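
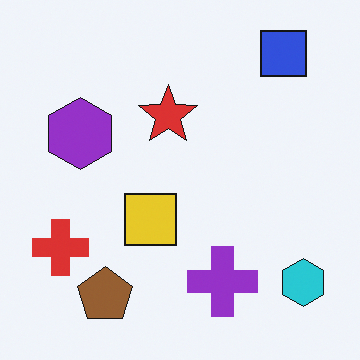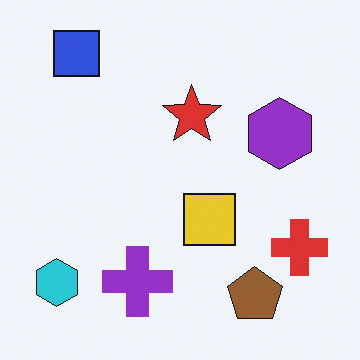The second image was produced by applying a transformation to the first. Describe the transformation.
The second image is the first flipped horizontally (left ↔ right).

The cyan hexagon is in the bottom-right of the first image and the bottom-left of the second — shapes on opposite sides of the vertical midline have swapped in a mirror flip.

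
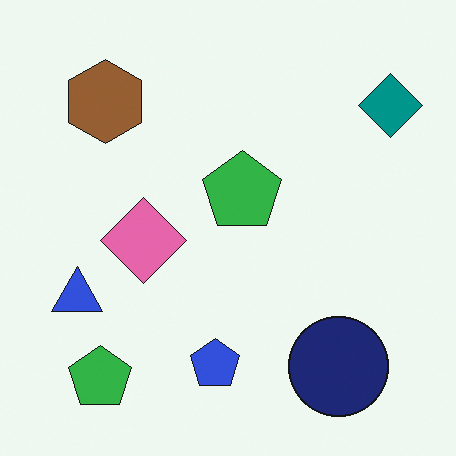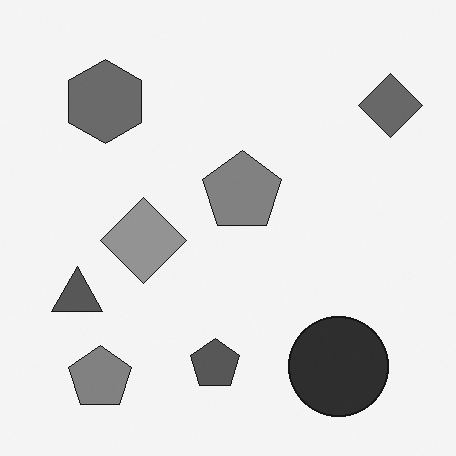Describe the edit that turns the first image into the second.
The transformation is: converted to grayscale.

All color is removed — every shape is now a shade of grey.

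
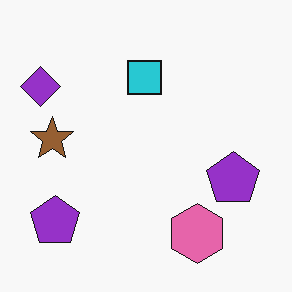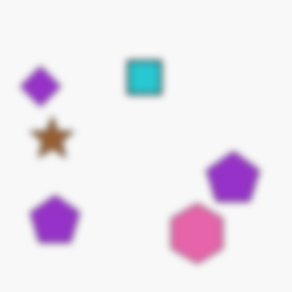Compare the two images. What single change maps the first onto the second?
This is the original image moderately blurred.

Shape edges and outlines are uniformly softened across the whole image.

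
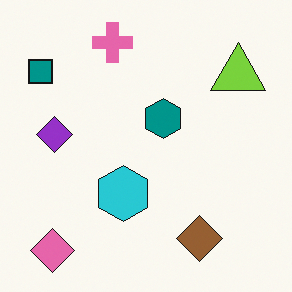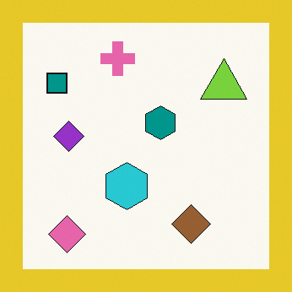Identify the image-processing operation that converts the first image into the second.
The transformation is: framed with a yellow border.

A solid yellow frame runs around the edge of the second image, with the content slightly shrunk inside it.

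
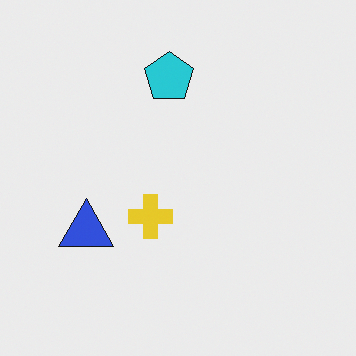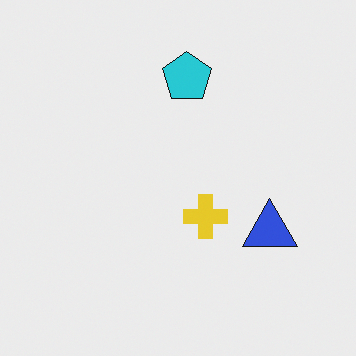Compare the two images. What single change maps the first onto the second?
The second image is the first flipped horizontally (left ↔ right).

The blue triangle is in the left of the first image and the right of the second — shapes on opposite sides of the vertical midline have swapped in a mirror flip.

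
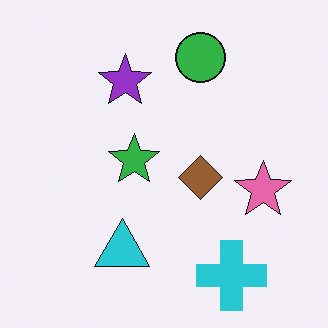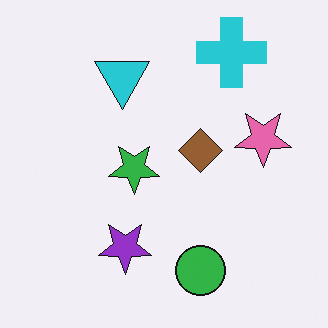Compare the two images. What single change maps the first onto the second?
It was flipped vertically (top ↔ bottom).

The cyan cross is in the bottom-right of the first image and the top-right of the second — shapes on opposite sides of the horizontal midline have swapped in a mirror flip.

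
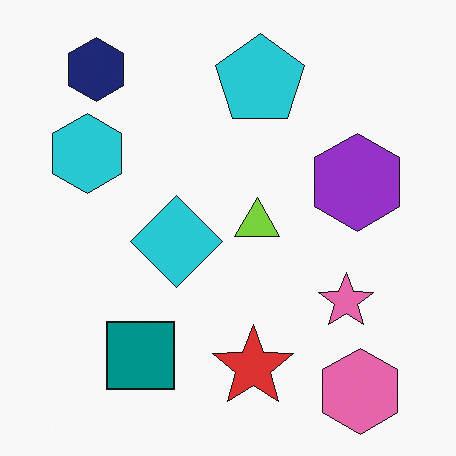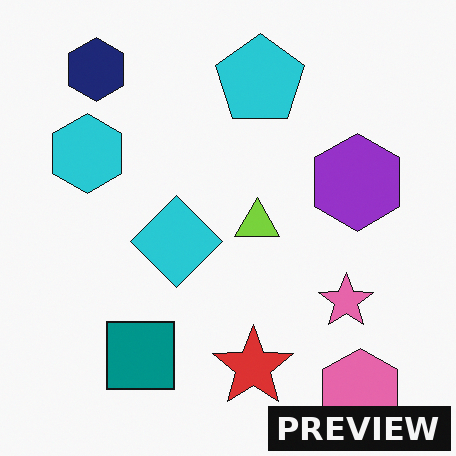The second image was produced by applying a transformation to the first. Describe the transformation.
It was watermarked with the text "PREVIEW" in the lower-right corner.

A dark label reading "PREVIEW" appears in the lower-right corner.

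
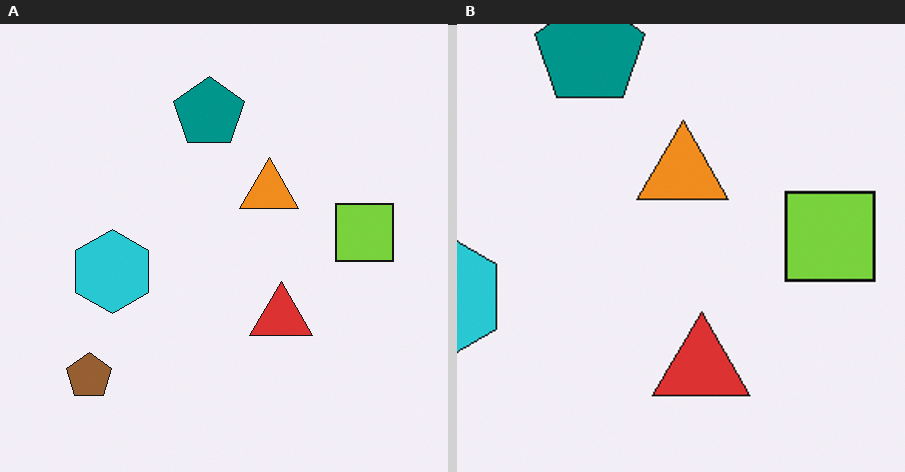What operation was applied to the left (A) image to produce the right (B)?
The right (B) image is the left (A) cropped to a modestly smaller region and rescaled.

The visible shapes are larger and the field of view is narrower; shapes near the original edges may be partly or wholly outside the frame — a crop-and-rescale.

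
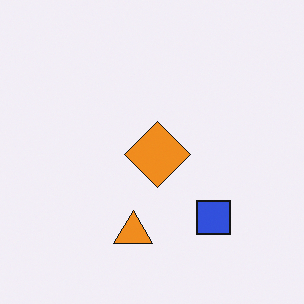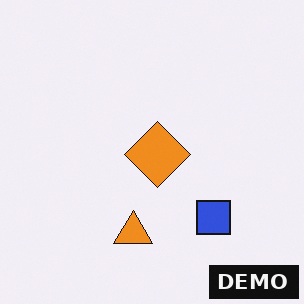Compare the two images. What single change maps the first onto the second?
It was watermarked with the text "DEMO" in the lower-right corner.

A dark label reading "DEMO" appears in the lower-right corner.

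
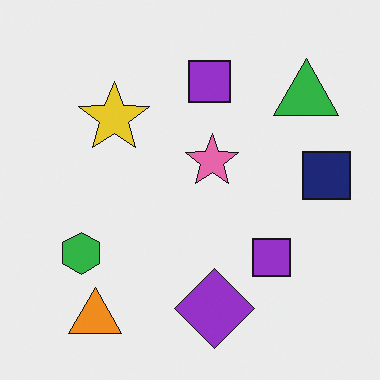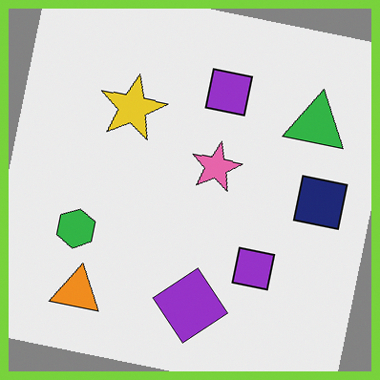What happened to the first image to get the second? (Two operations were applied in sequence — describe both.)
It was rotated clockwise by a few degrees, then framed with a lime border.

Every shape is tilted by the same angle and the image corners show triangular fill wedges — a whole-image rotation by a non-right angle. A solid lime frame runs around the edge of the second image, with the content slightly shrunk inside it.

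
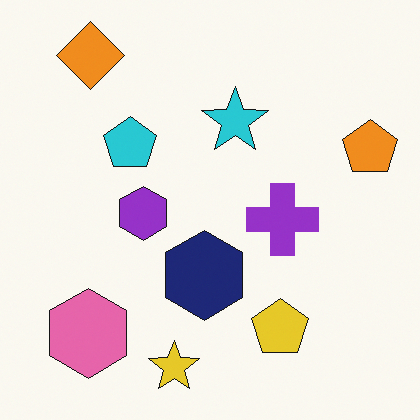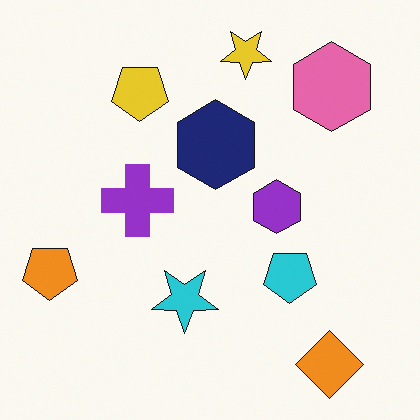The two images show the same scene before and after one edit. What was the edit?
Rotated 180°.

The orange diamond sits in the top-left of the first image and the bottom-right of the second — consistent with a whole-image 180° rotation.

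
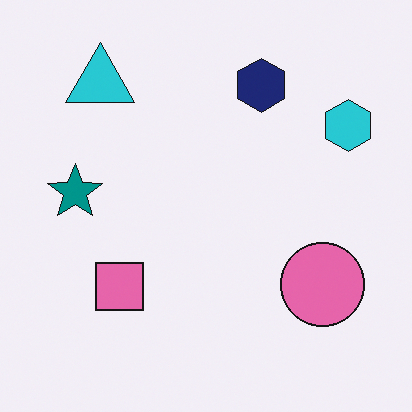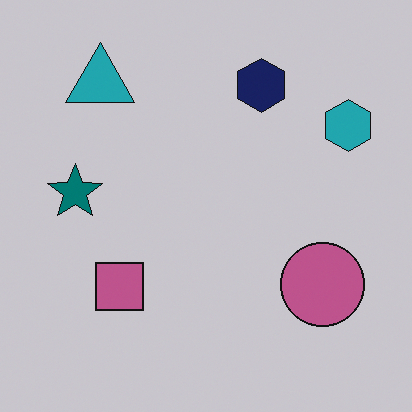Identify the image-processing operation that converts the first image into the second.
This is the original image darkened a little.

Every pixel — background and shapes alike — is uniformly darkened.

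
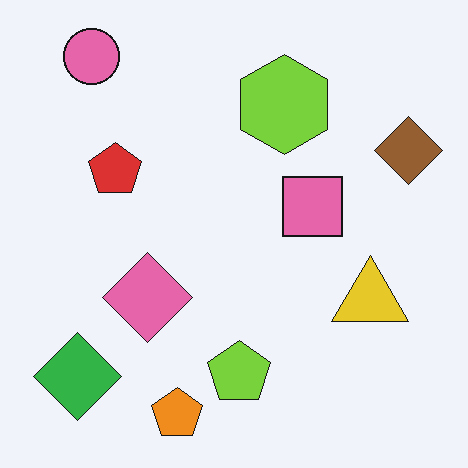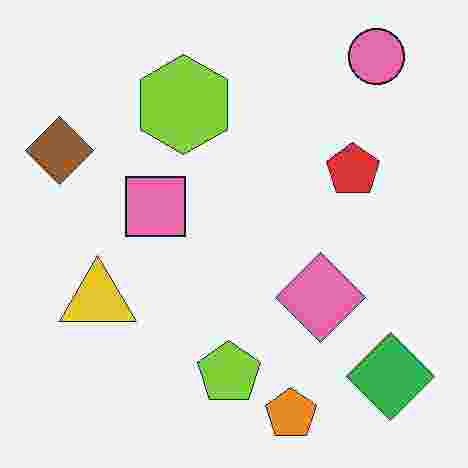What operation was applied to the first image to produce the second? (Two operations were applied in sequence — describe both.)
The image was flipped horizontally (left ↔ right), then degraded with heavy JPEG compression.

The brown diamond is in the top-right of the first image and the top-left of the second — shapes on opposite sides of the vertical midline have swapped in a mirror flip. Blocky 8×8 compression artifacts appear around shape edges and the flat background shows ringing — characteristic JPEG degradation.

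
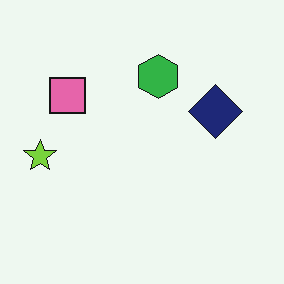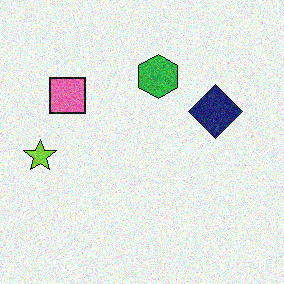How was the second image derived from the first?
The transformation is: degraded with moderate additive noise.

Random speckle covers the whole image, including the flat background.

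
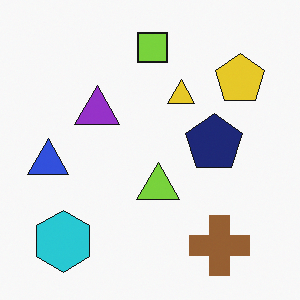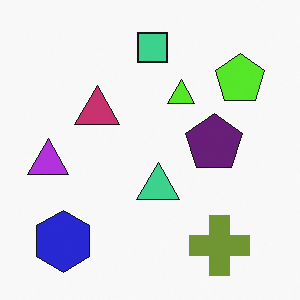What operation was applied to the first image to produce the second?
The second image is the first hue-shifted by a small amount.

Every shape's color has rotated by the same amount around the hue wheel — a uniform hue shift.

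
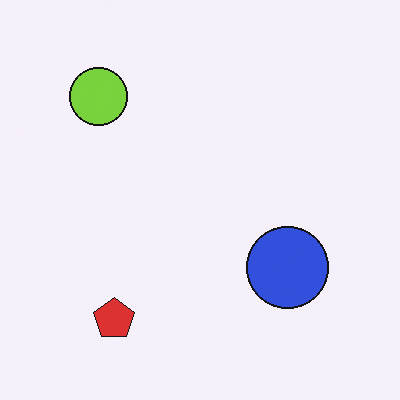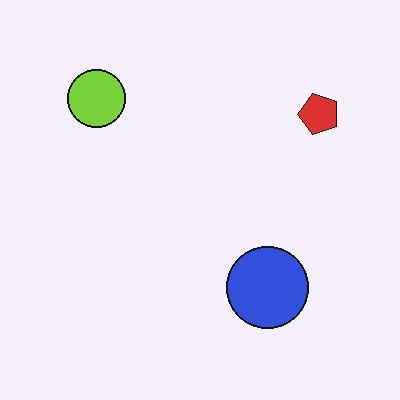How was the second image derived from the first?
The transformation is: transposed (reflected across the top-left ↔ bottom-right diagonal).

Shapes have swapped their row and column positions — what was in the top-right is now in the bottom-left — a diagonal reflection.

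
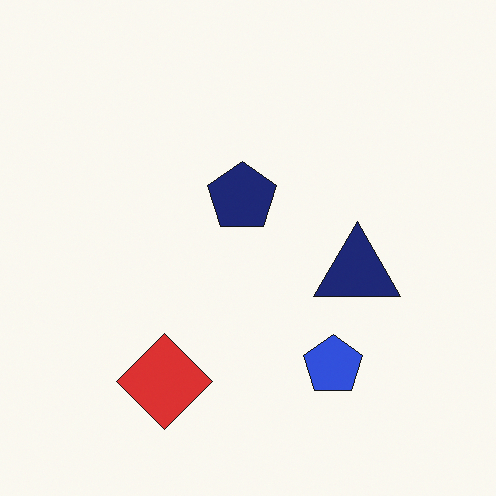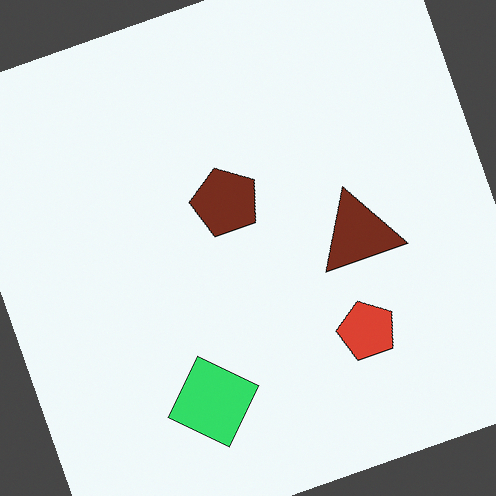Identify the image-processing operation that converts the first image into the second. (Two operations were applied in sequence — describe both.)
It was rotated counter-clockwise by a moderate amount, then hue-shifted noticeably.

Every shape is tilted by the same angle and the image corners show triangular fill wedges — a whole-image rotation by a non-right angle. Every shape's color has rotated by the same amount around the hue wheel — a uniform hue shift.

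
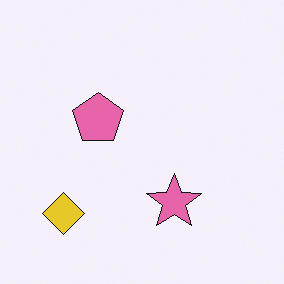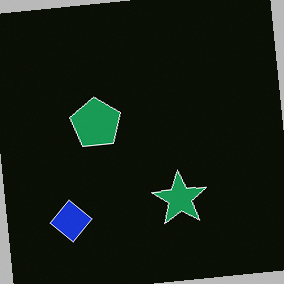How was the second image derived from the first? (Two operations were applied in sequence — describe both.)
It was rotated counter-clockwise by a few degrees, then color-inverted (negative).

Every shape is tilted by the same angle and the image corners show triangular fill wedges — a whole-image rotation by a non-right angle. The light background has become dark and every shape's color is its complement — a photographic negative.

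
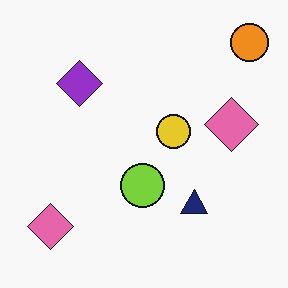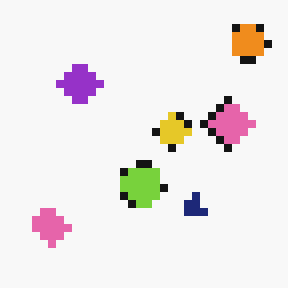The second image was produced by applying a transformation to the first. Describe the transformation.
This is the original image moderately pixelated.

Shapes are reduced to large square blocks; fine edges and outlines are lost — a downscale-then-upscale (mosaic) effect.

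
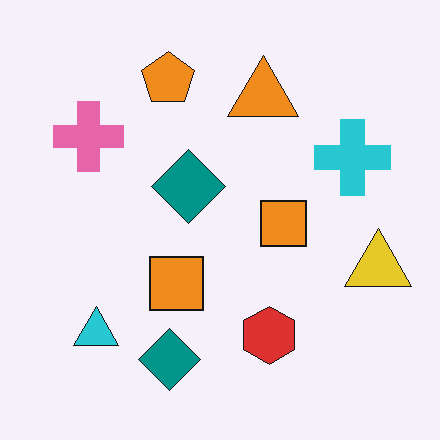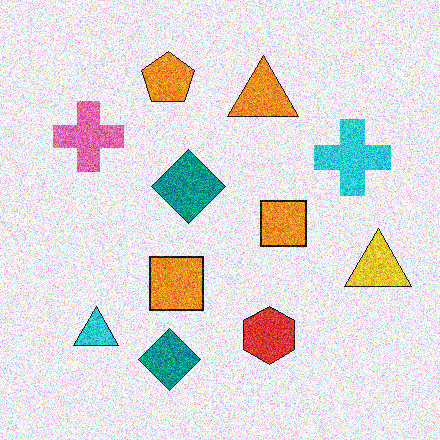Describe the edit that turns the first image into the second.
The second image is the first degraded with a thick layer of grain.

Random speckle covers the whole image, including the flat background.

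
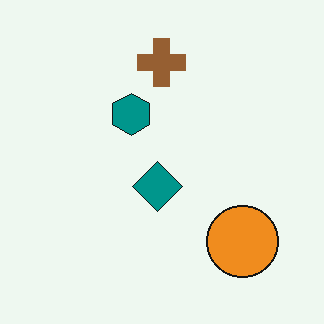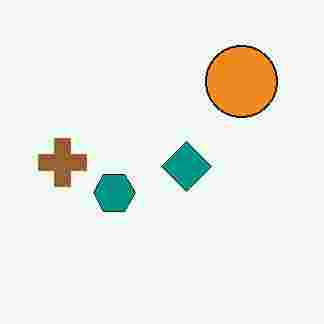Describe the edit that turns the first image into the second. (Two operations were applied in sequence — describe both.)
This is the original image rotated 90° counter-clockwise, then heavily JPEG-compressed with obvious blocking artifacts.

The orange circle sits in the bottom-right of the first image and the top-right of the second — consistent with a whole-image 90° counter-clockwise rotation. Blocky 8×8 compression artifacts appear around shape edges and the flat background shows ringing — characteristic JPEG degradation.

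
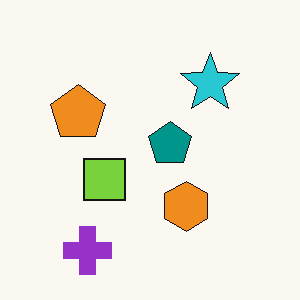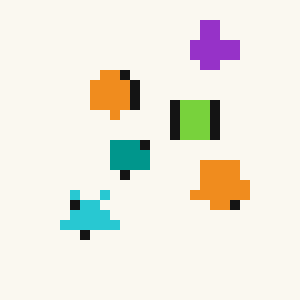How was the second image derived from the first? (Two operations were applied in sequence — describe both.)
It was rotated 180°, then coarsely pixelated.

The purple cross sits in the bottom-left of the first image and the top-right of the second — consistent with a whole-image 180° rotation. Shapes are reduced to large square blocks; fine edges and outlines are lost — a downscale-then-upscale (mosaic) effect.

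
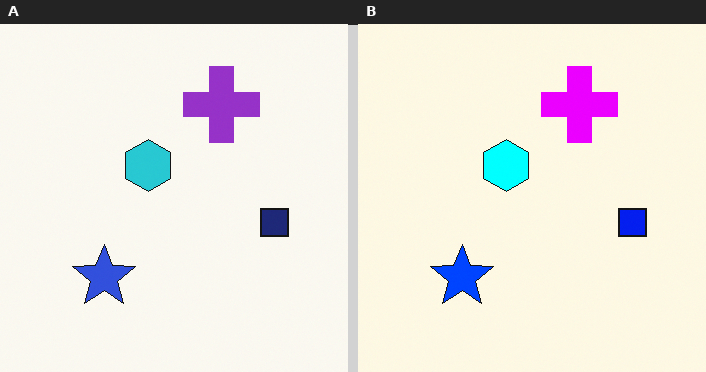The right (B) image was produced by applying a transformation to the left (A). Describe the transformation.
The transformation is: heavily oversaturated.

All colors are more vivid — a global saturation change.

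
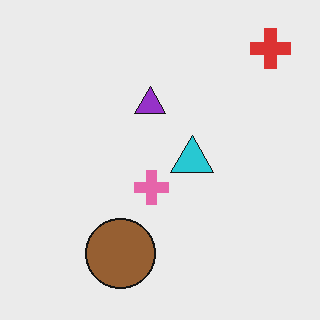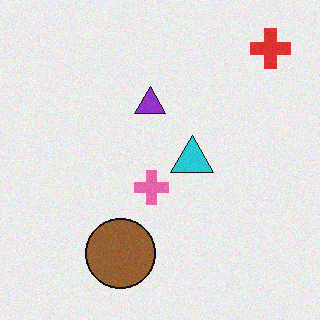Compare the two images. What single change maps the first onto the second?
The transformation is: degraded with subtle gaussian noise.

Random speckle covers the whole image, including the flat background.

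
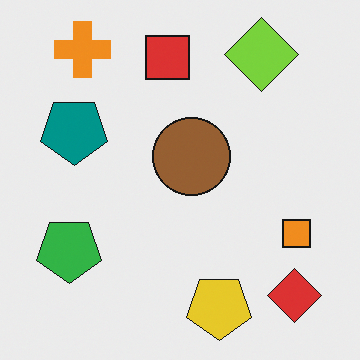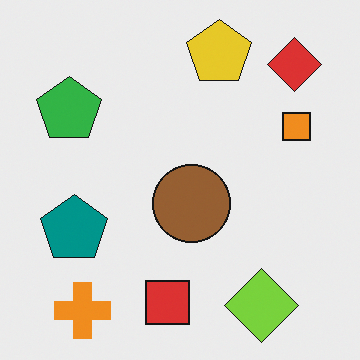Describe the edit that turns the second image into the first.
Flipped vertically (top ↔ bottom).

The orange cross is in the bottom-left of the second image and the top-left of the first — shapes on opposite sides of the horizontal midline have swapped in a mirror flip.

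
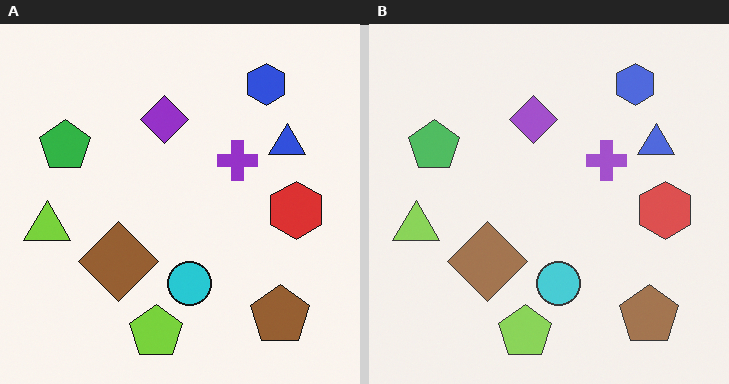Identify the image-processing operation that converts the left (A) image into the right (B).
The right (B) image is the left (A) given slightly reduced contrast.

Tones are pushed toward mid-grey across the whole image — a global contrast change.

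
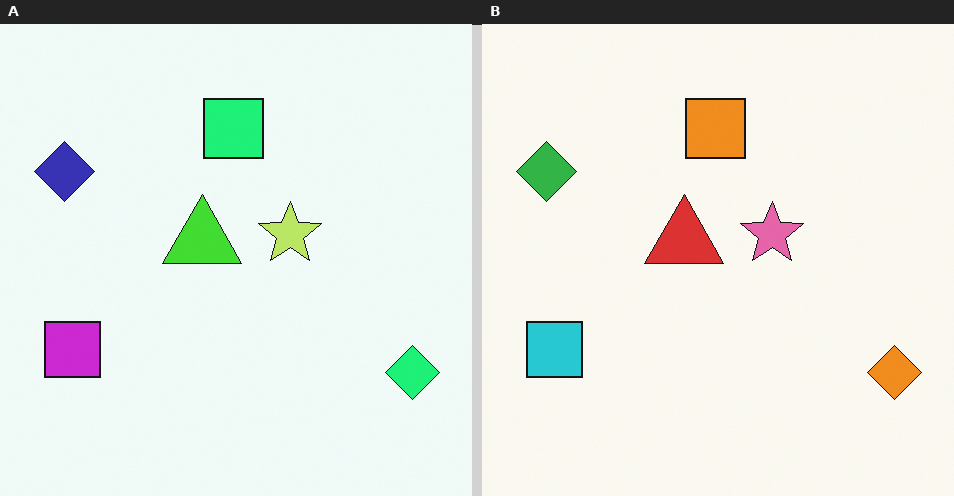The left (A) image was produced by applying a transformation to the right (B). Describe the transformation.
This is the original image hue-shifted through roughly a third of the color wheel.

Every shape's color has rotated by the same amount around the hue wheel — a uniform hue shift.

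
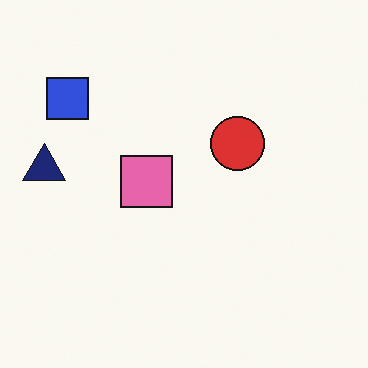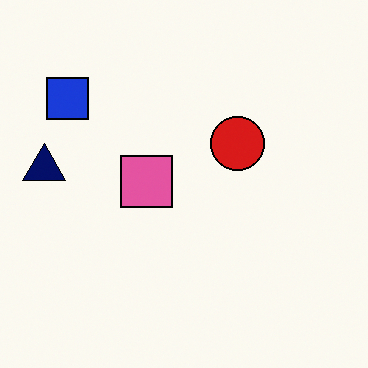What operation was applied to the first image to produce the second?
This is the original image given slightly increased contrast.

Tones are pushed away from mid-grey across the whole image — a global contrast change.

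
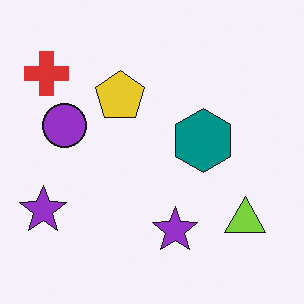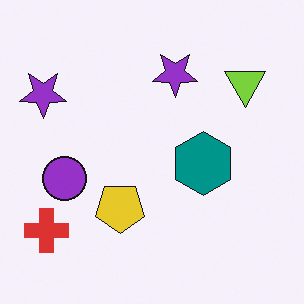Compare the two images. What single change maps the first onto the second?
The image was flipped vertically (top ↔ bottom).

The red cross is in the top-left of the first image and the bottom-left of the second — shapes on opposite sides of the horizontal midline have swapped in a mirror flip.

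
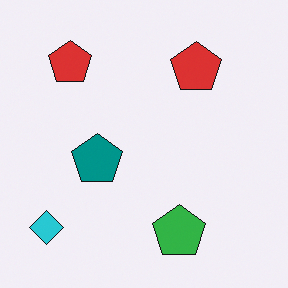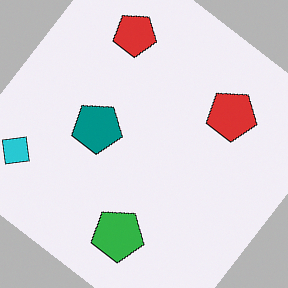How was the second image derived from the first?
It was rotated clockwise by a large amount — several tens of degrees.

Every shape is tilted by the same angle and the image corners show triangular fill wedges — a whole-image rotation by a non-right angle.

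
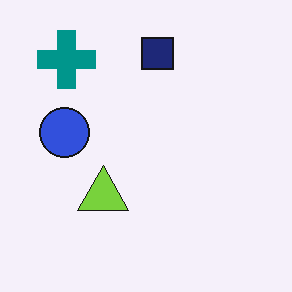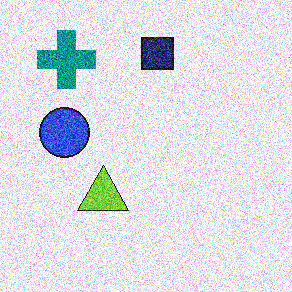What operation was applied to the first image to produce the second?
Degraded with strong gaussian noise.

Random speckle covers the whole image, including the flat background.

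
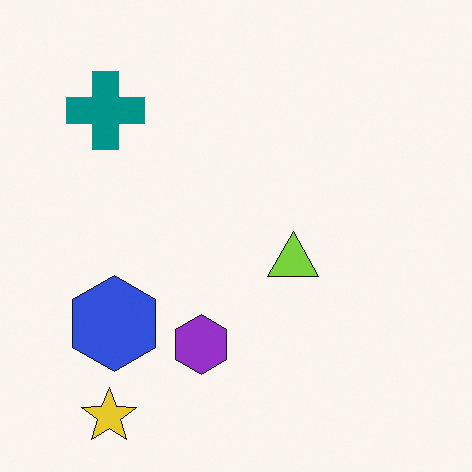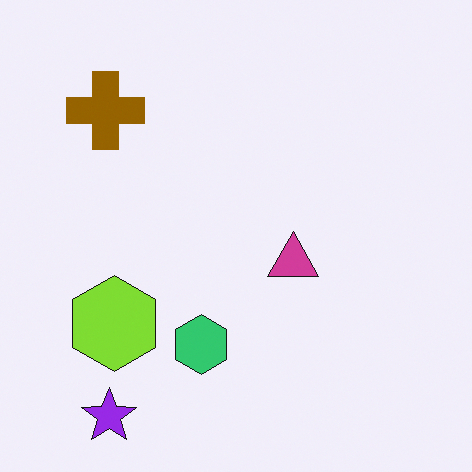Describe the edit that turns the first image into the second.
It was hue-shifted by a large amount.

Every shape's color has rotated by the same amount around the hue wheel — a uniform hue shift.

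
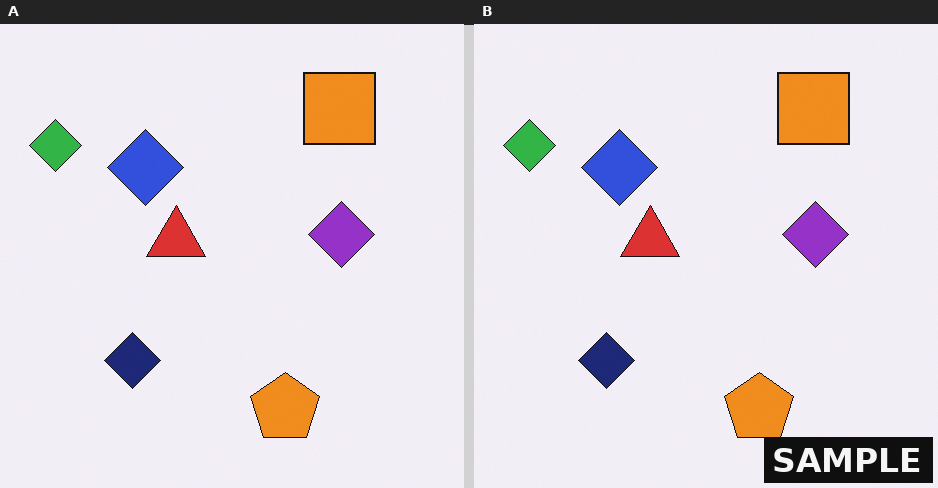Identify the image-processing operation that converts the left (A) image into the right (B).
The right (B) image is the left (A) watermarked with the text "SAMPLE" in the lower-right corner.

A dark label reading "SAMPLE" appears in the lower-right corner.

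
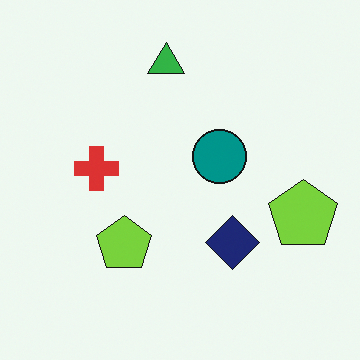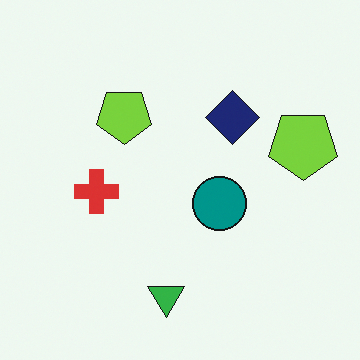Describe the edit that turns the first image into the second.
This is the original image flipped vertically (top ↔ bottom).

The green triangle is in the top of the first image and the bottom of the second — shapes on opposite sides of the horizontal midline have swapped in a mirror flip.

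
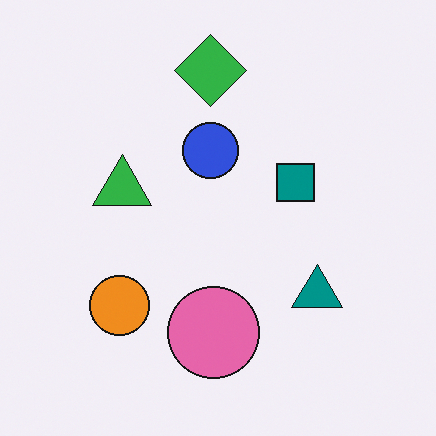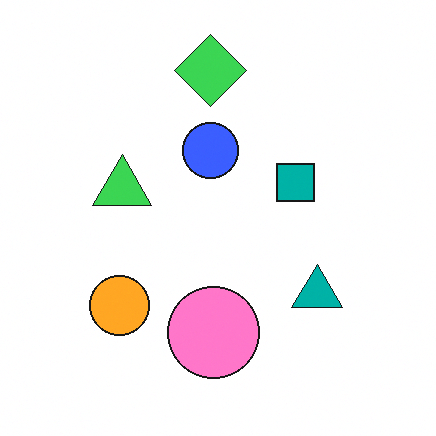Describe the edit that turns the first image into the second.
It was brightened a little.

Every pixel — background and shapes alike — is uniformly brightened.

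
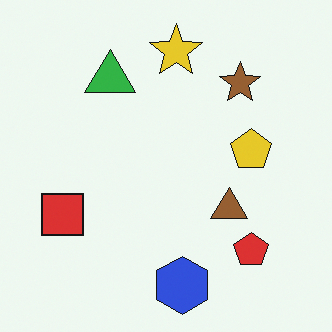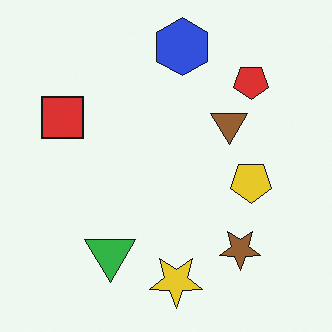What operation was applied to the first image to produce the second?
The second image is the first flipped vertically (top ↔ bottom).

The blue hexagon is in the bottom of the first image and the top of the second — shapes on opposite sides of the horizontal midline have swapped in a mirror flip.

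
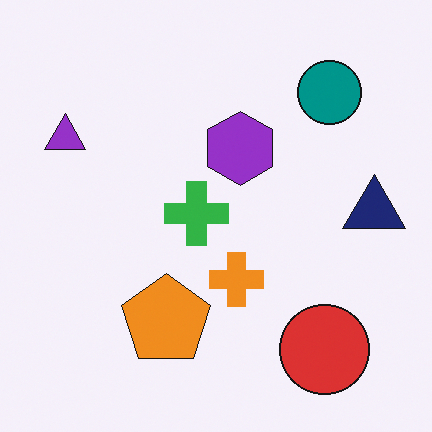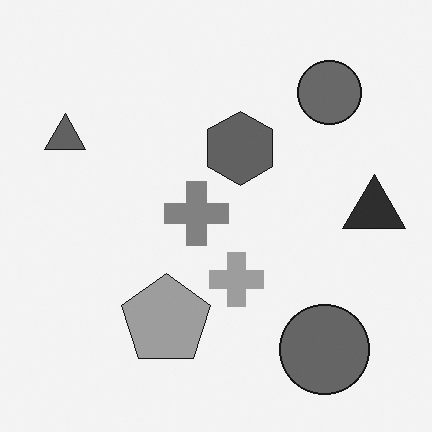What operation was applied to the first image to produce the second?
Converted to grayscale.

All color is removed — every shape is now a shade of grey.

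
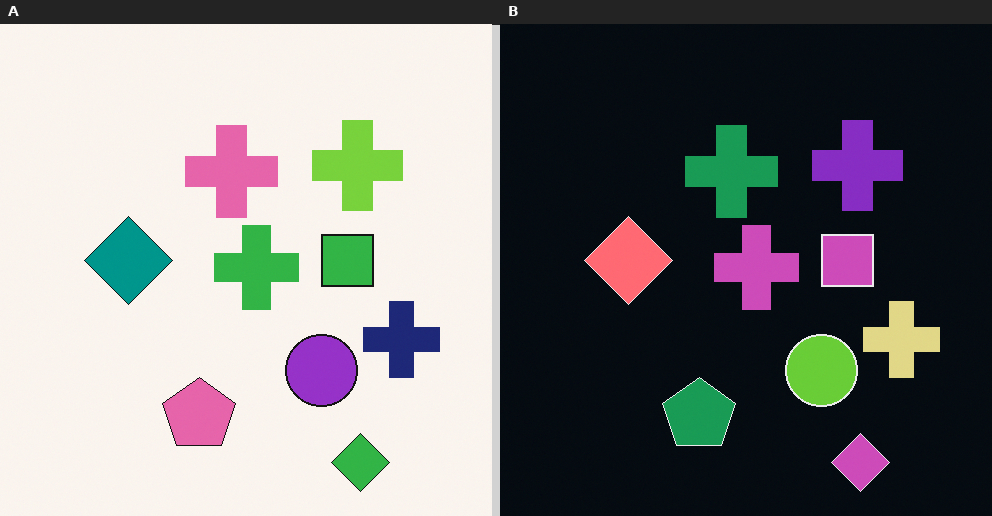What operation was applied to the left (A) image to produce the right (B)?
The right (B) image is the left (A) color-inverted (negative).

The light background has become dark and every shape's color is its complement — a photographic negative.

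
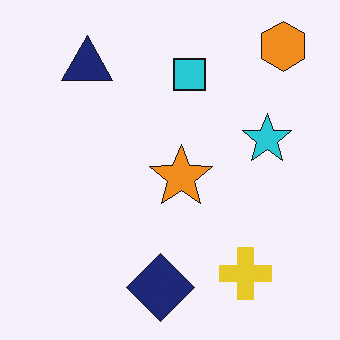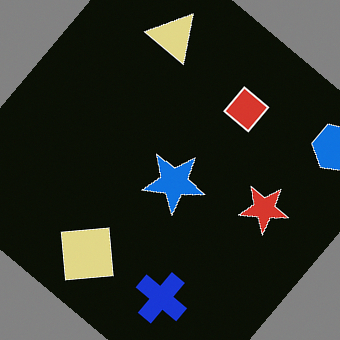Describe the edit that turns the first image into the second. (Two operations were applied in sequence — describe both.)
Color-inverted (negative), then rotated clockwise by a large amount — several tens of degrees.

The light background has become dark and every shape's color is its complement — a photographic negative. Every shape is tilted by the same angle and the image corners show triangular fill wedges — a whole-image rotation by a non-right angle.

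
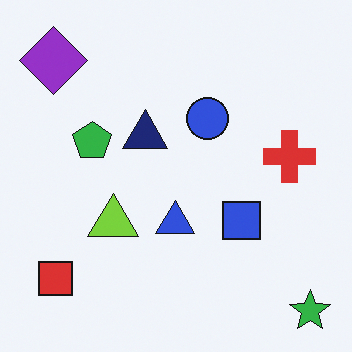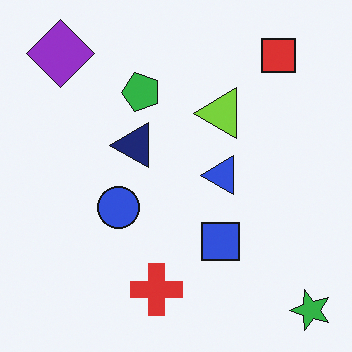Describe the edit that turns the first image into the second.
It was transposed (reflected across the top-left ↔ bottom-right diagonal).

Shapes have swapped their row and column positions — what was in the top-right is now in the bottom-left — a diagonal reflection.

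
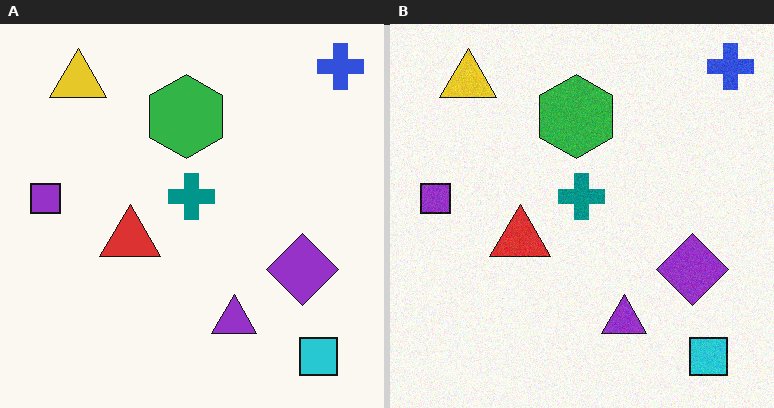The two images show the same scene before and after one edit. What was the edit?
The image was degraded with light additive noise.

Random speckle covers the whole image, including the flat background.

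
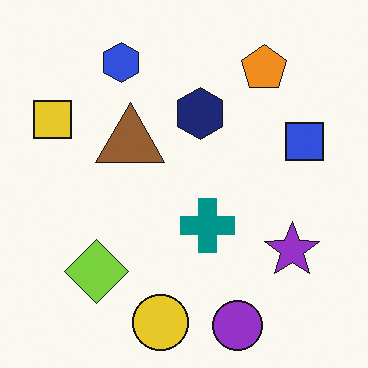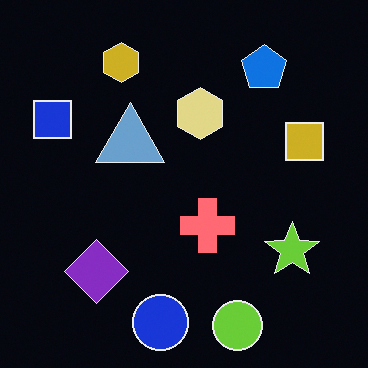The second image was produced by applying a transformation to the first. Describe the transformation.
Color-inverted (negative).

The light background has become dark and every shape's color is its complement — a photographic negative.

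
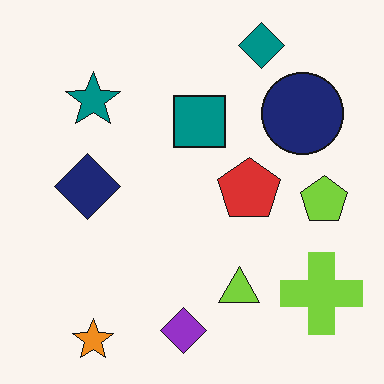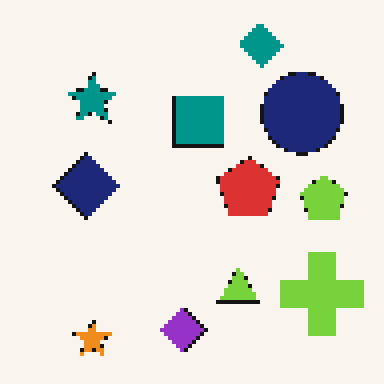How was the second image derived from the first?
Lightly pixelated (a mild mosaic effect).

Shapes are reduced to large square blocks; fine edges and outlines are lost — a downscale-then-upscale (mosaic) effect.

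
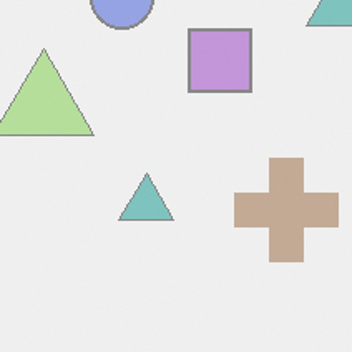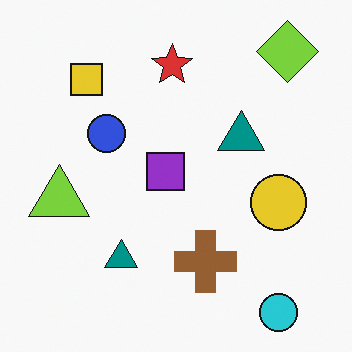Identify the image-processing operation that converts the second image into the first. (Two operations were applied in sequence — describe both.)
The image was washed out (contrast reduced), then cropped to a noticeably smaller region and rescaled.

Tones are pushed toward mid-grey across the whole image — a global contrast change. The visible shapes are larger and the field of view is narrower; shapes near the original edges may be partly or wholly outside the frame — a crop-and-rescale.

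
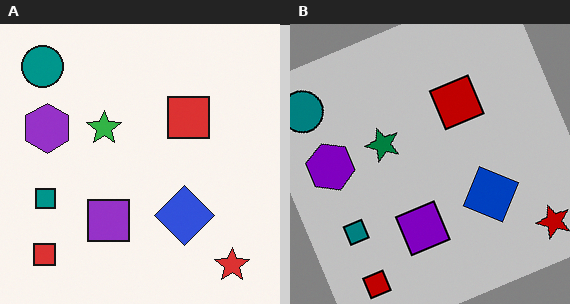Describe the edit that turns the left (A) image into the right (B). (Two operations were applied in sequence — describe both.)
This is the original image aggressively posterized, then rotated counter-clockwise by a clearly visible amount.

Each flat color has snapped to a coarser quantized level — most visibly, the near-white background has dropped to a flat grey. Every shape is tilted by the same angle and the image corners show triangular fill wedges — a whole-image rotation by a non-right angle.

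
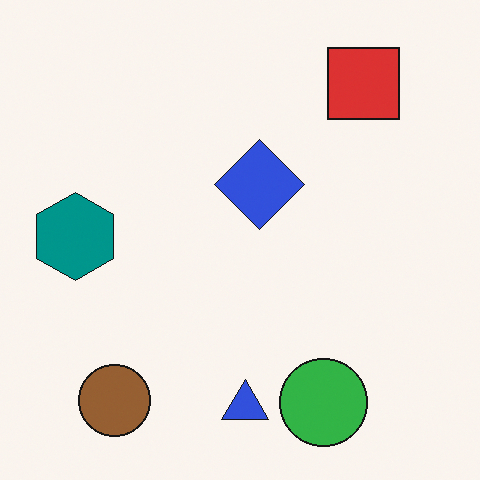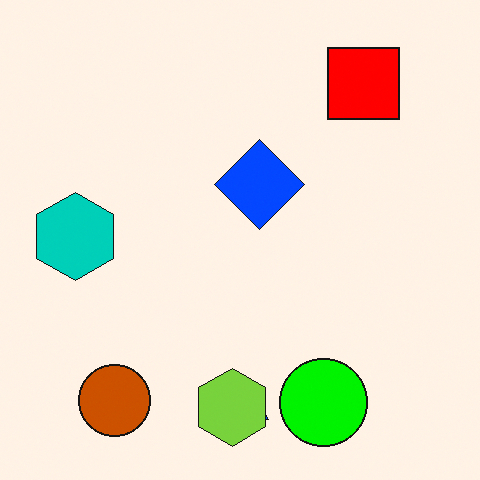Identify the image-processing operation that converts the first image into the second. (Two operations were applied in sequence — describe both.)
The transformation is: made much more vivid (saturation change), then overlaid with an additional lime hexagon.

All colors are more vivid — a global saturation change. A lime hexagon appears in the second image that is absent from the first.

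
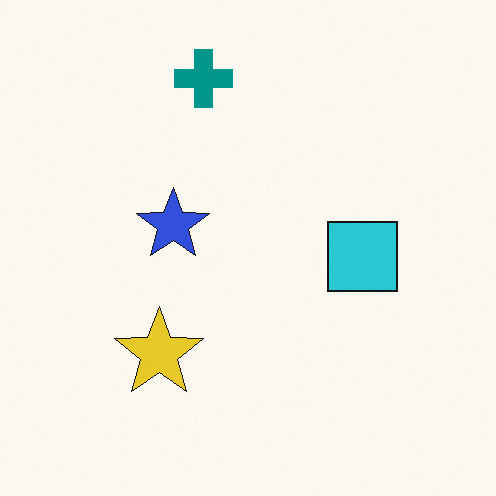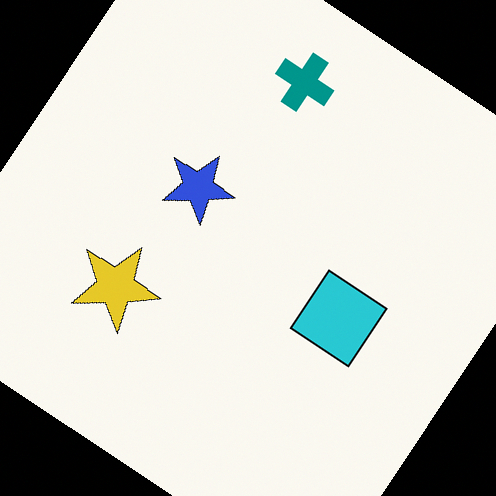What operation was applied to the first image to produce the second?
The image was rotated clockwise by a large amount — several tens of degrees.

Every shape is tilted by the same angle and the image corners show triangular fill wedges — a whole-image rotation by a non-right angle.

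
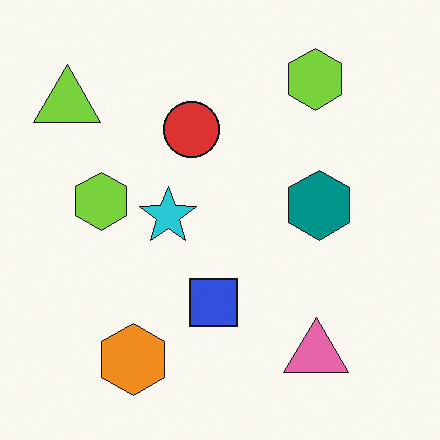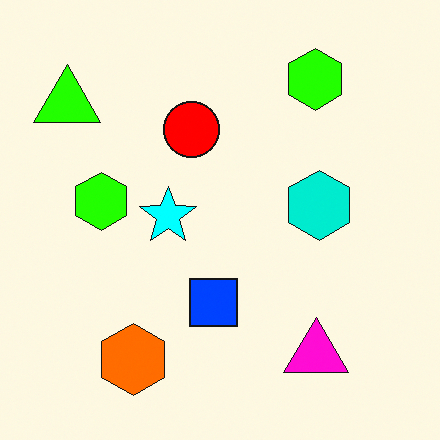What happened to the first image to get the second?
The transformation is: heavily oversaturated.

All colors are more vivid — a global saturation change.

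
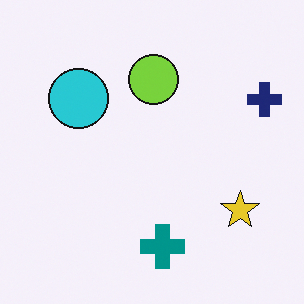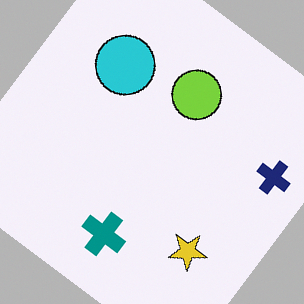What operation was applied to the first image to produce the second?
This is the original image rotated clockwise by a large amount — several tens of degrees.

Every shape is tilted by the same angle and the image corners show triangular fill wedges — a whole-image rotation by a non-right angle.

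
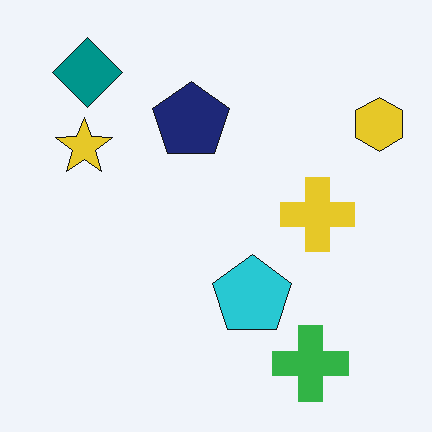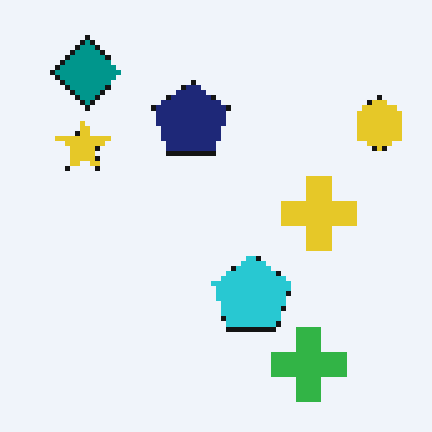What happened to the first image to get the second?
This is the original image lightly pixelated (a mild mosaic effect).

Shapes are reduced to large square blocks; fine edges and outlines are lost — a downscale-then-upscale (mosaic) effect.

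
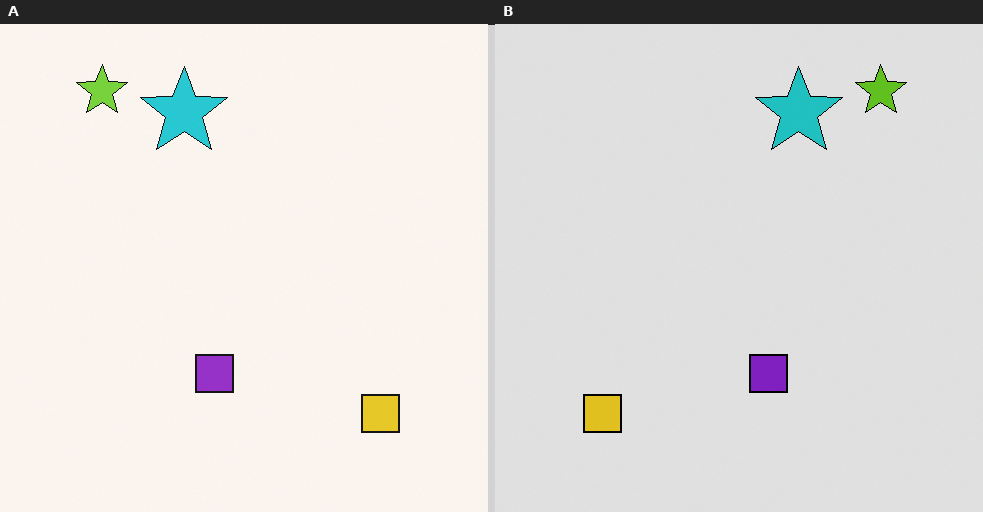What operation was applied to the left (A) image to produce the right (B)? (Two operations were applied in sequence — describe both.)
The right (B) image is the left (A) moderately posterized, then flipped horizontally (left ↔ right).

Each flat color has snapped to a coarser quantized level — most visibly, the near-white background has dropped to a flat grey. The lime star is in the top-left of the left (A) image and the top-right of the right (B) — shapes on opposite sides of the vertical midline have swapped in a mirror flip.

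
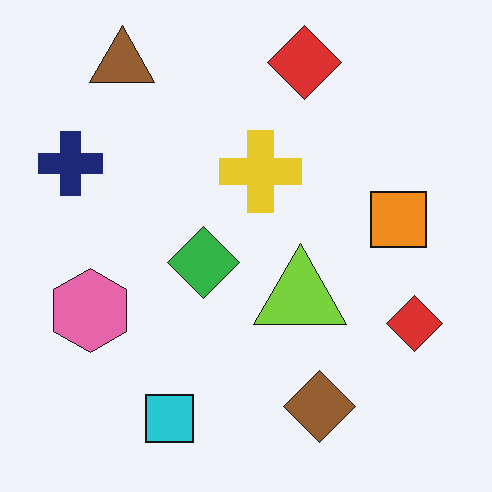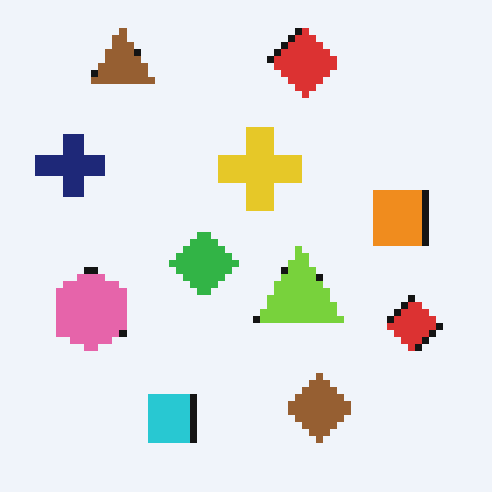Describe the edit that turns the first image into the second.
The transformation is: moderately pixelated.

Shapes are reduced to large square blocks; fine edges and outlines are lost — a downscale-then-upscale (mosaic) effect.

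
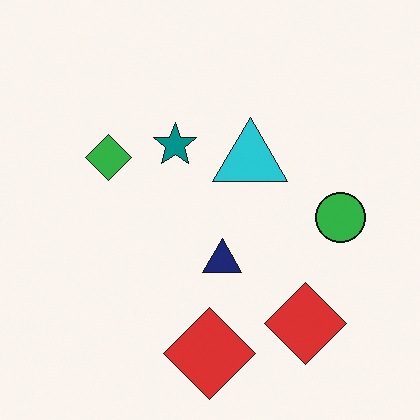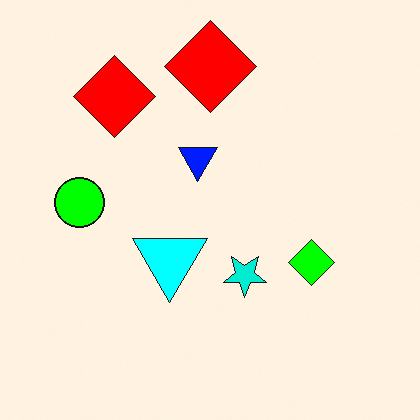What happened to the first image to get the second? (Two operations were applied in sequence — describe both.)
It was made much more vivid (saturation change), then rotated 180°.

All colors are more vivid — a global saturation change. The green circle sits in the right of the first image and the left of the second — consistent with a whole-image 180° rotation.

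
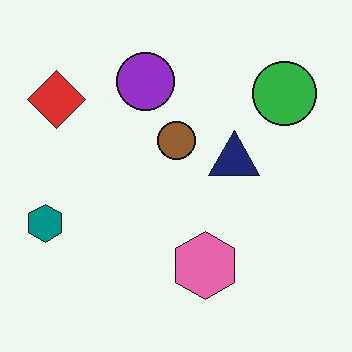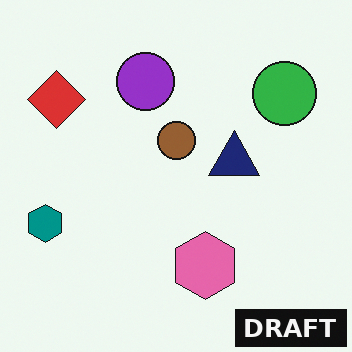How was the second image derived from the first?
This is the original image watermarked with the text "DRAFT" in the lower-right corner.

A dark label reading "DRAFT" appears in the lower-right corner.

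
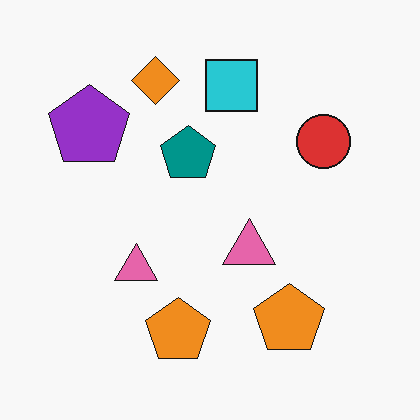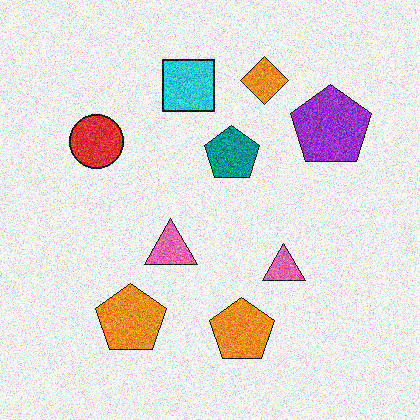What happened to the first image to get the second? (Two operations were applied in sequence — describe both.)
This is the original image flipped horizontally (left ↔ right), then degraded with a thick layer of grain.

The purple pentagon is in the top-left of the first image and the top-right of the second — shapes on opposite sides of the vertical midline have swapped in a mirror flip. Random speckle covers the whole image, including the flat background.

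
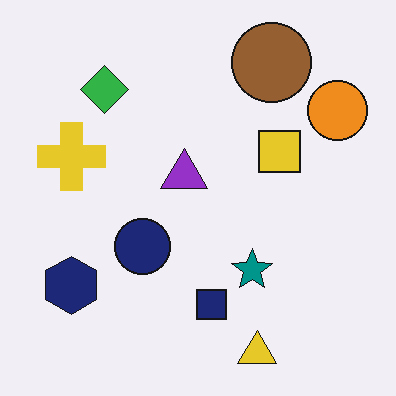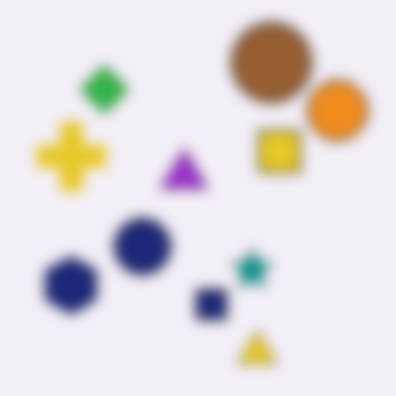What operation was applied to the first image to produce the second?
Strongly gaussian-blurred.

Shape edges and outlines are uniformly softened across the whole image.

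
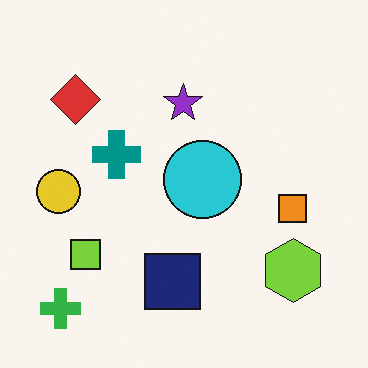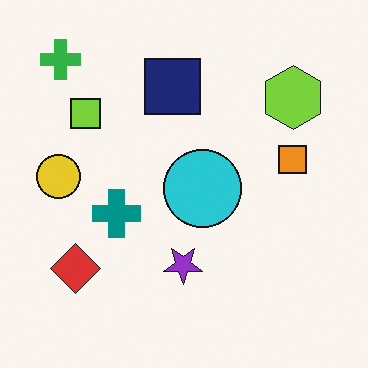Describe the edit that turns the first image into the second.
The transformation is: flipped vertically (top ↔ bottom).

The green cross is in the bottom-left of the first image and the top-left of the second — shapes on opposite sides of the horizontal midline have swapped in a mirror flip.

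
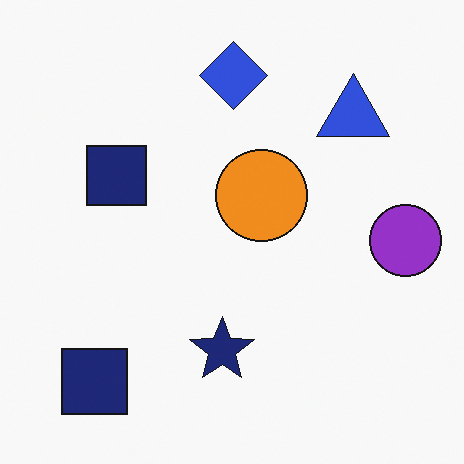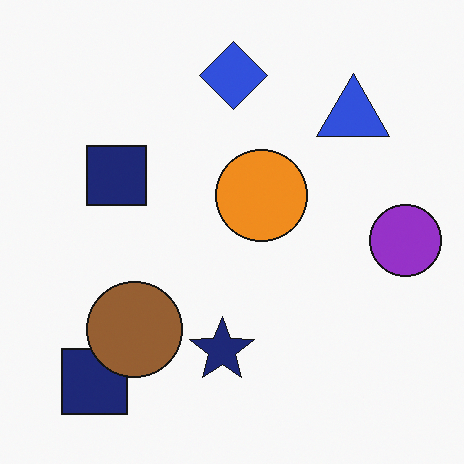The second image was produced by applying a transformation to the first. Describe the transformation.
The second image is the first overlaid with an additional brown circle.

A brown circle appears in the second image that is absent from the first.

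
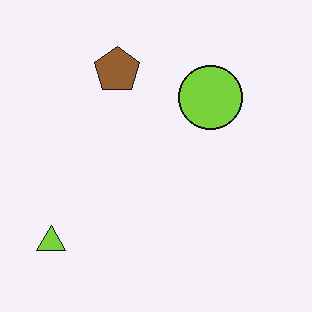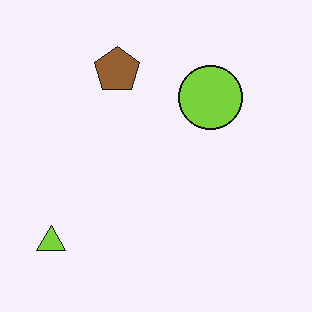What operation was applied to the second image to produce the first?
The first image is the second JPEG-compressed with visible artifacts.

Blocky 8×8 compression artifacts appear around shape edges and the flat background shows ringing — characteristic JPEG degradation.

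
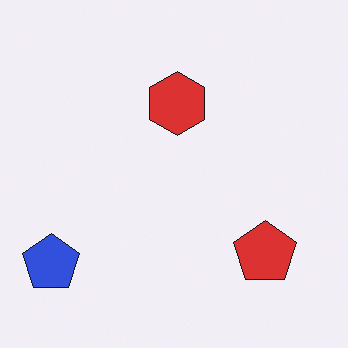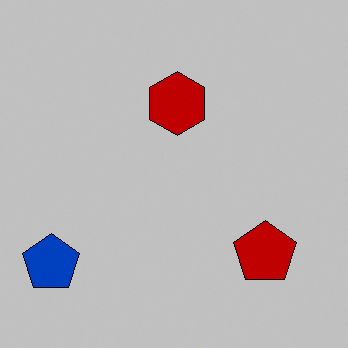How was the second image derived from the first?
The image was aggressively posterized.

Each flat color has snapped to a coarser quantized level — most visibly, the near-white background has dropped to a flat grey.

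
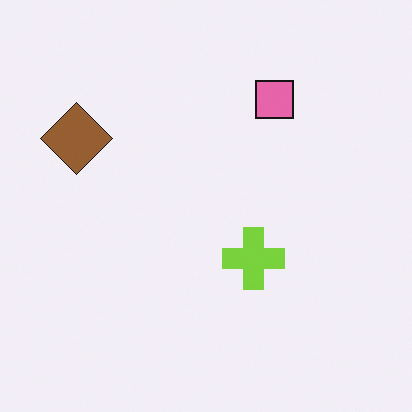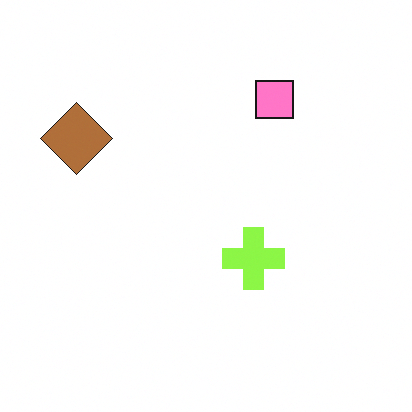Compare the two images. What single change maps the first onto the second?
This is the original image brightened a little.

Every pixel — background and shapes alike — is uniformly brightened.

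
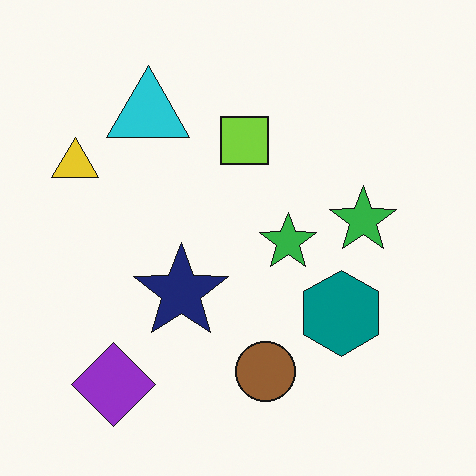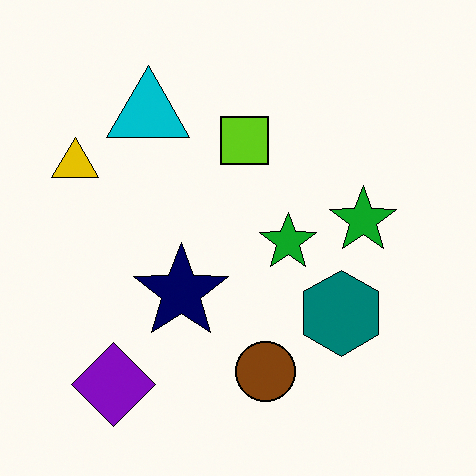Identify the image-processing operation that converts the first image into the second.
The image was given slightly increased contrast.

Tones are pushed away from mid-grey across the whole image — a global contrast change.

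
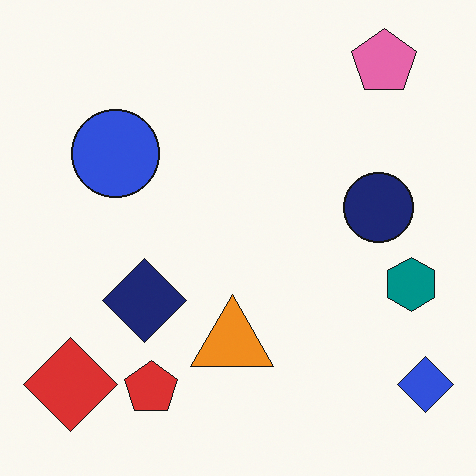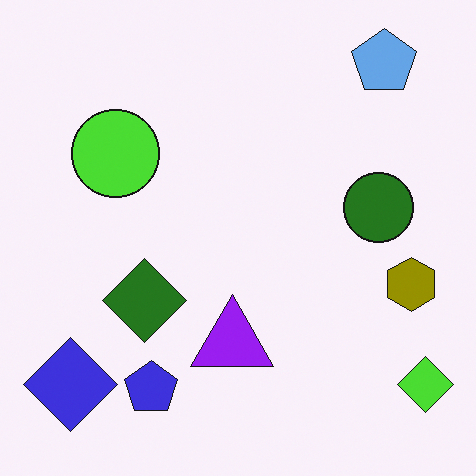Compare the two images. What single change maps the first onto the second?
The image was hue-shifted through roughly half the color wheel.

Every shape's color has rotated by the same amount around the hue wheel — a uniform hue shift.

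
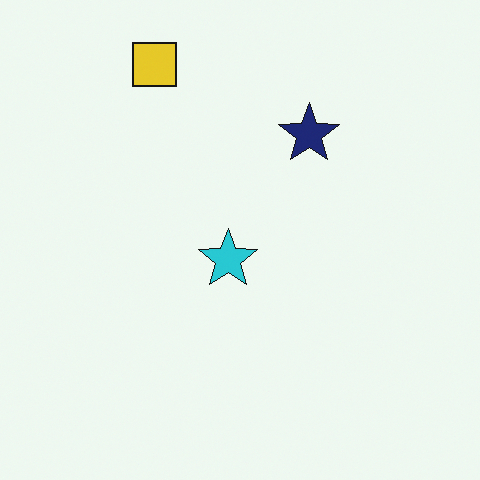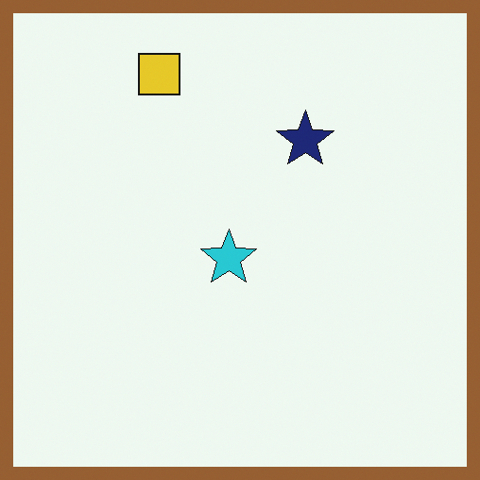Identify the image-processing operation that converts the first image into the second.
The second image is the first framed with a brown border.

A solid brown frame runs around the edge of the second image, with the content slightly shrunk inside it.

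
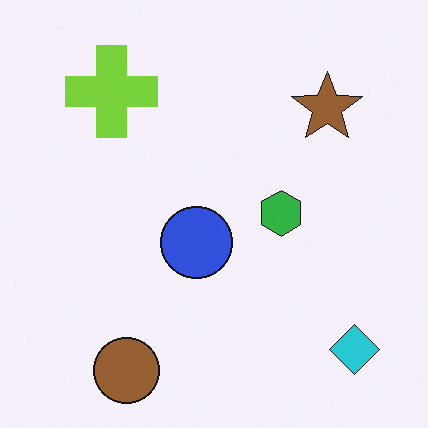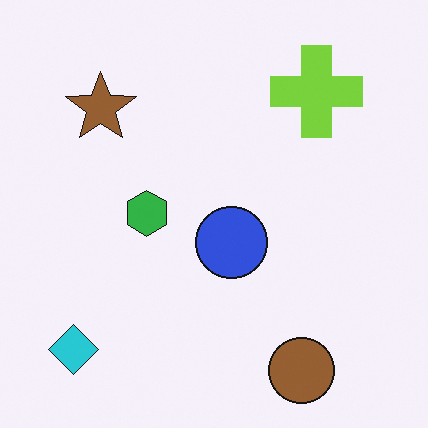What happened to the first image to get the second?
The second image is the first flipped horizontally (left ↔ right).

The cyan diamond is in the bottom-right of the first image and the bottom-left of the second — shapes on opposite sides of the vertical midline have swapped in a mirror flip.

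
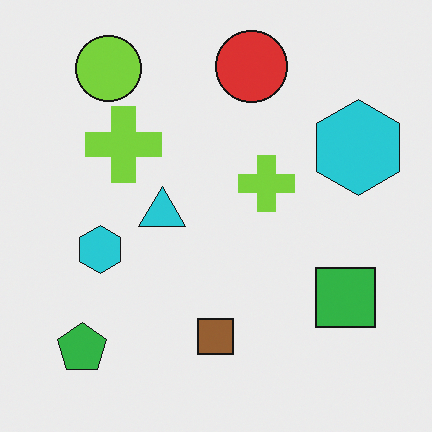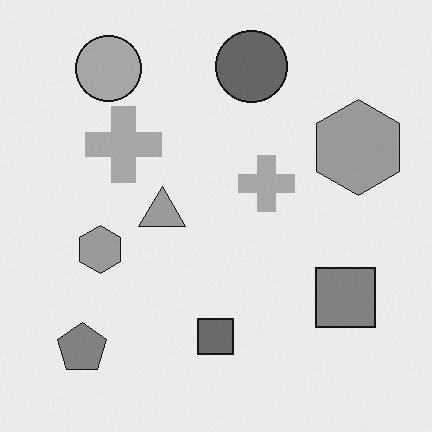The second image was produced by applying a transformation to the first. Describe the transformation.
The transformation is: converted to grayscale.

All color is removed — every shape is now a shade of grey.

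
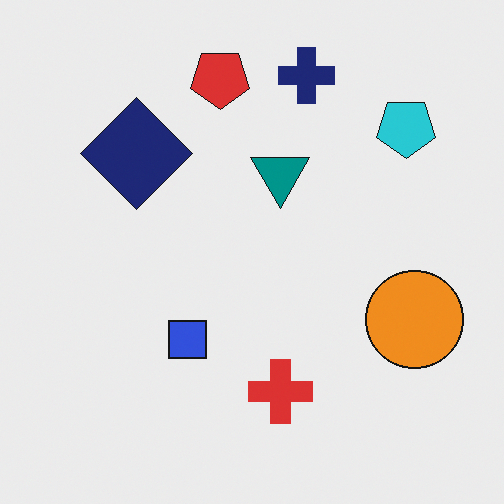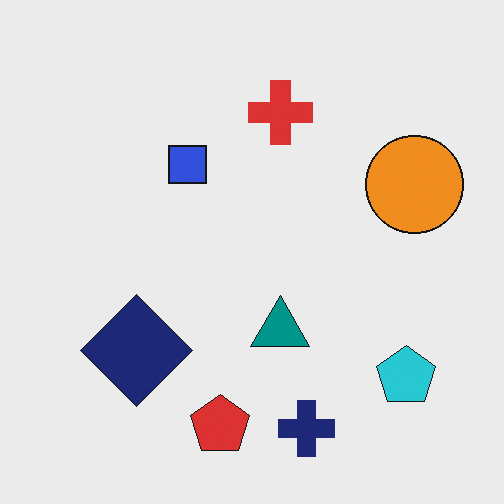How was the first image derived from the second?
The image was flipped vertically (top ↔ bottom).

The navy cross is in the bottom of the second image and the top of the first — shapes on opposite sides of the horizontal midline have swapped in a mirror flip.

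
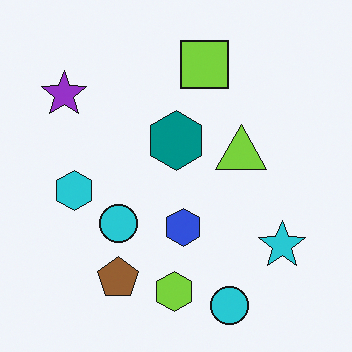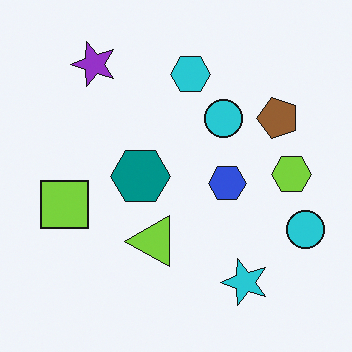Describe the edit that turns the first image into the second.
Transposed (reflected across the top-left ↔ bottom-right diagonal).

Shapes have swapped their row and column positions — what was in the top-right is now in the bottom-left — a diagonal reflection.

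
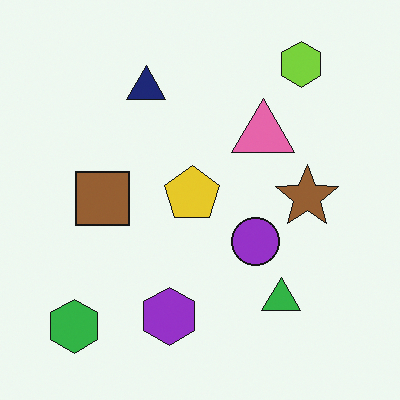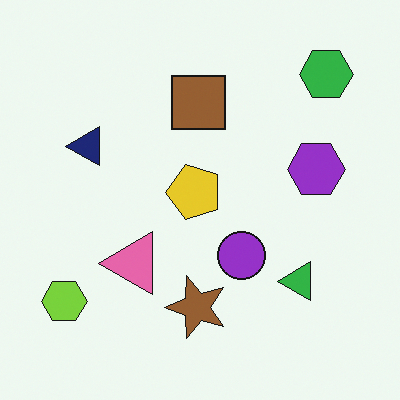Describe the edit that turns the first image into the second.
The transformation is: transposed (reflected across the top-left ↔ bottom-right diagonal).

Shapes have swapped their row and column positions — what was in the top-right is now in the bottom-left — a diagonal reflection.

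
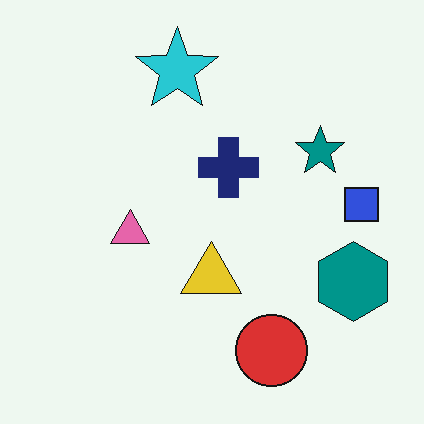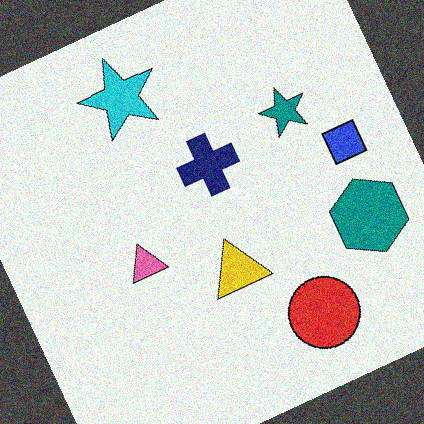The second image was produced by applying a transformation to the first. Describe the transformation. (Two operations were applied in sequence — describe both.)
The second image is the first rotated counter-clockwise by a moderate amount, then degraded with moderate additive noise.

Every shape is tilted by the same angle and the image corners show triangular fill wedges — a whole-image rotation by a non-right angle. Random speckle covers the whole image, including the flat background.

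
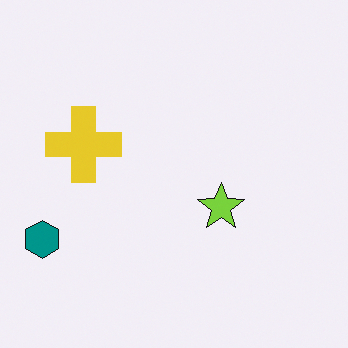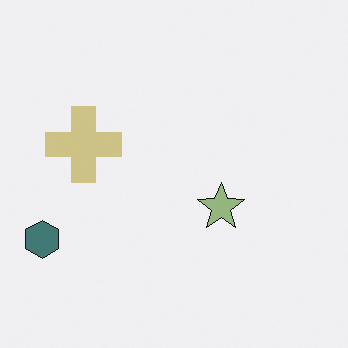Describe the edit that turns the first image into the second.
The transformation is: made much more muted (saturation change).

All colors are more muted and greyish — a global saturation change.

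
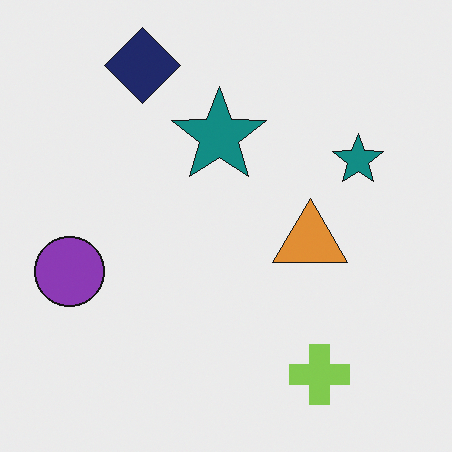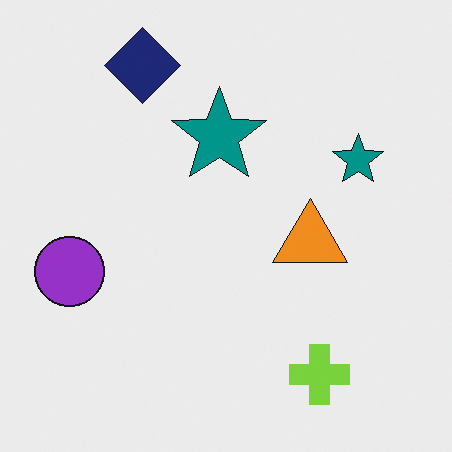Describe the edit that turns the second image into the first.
The image was slightly desaturated.

All colors are more muted and greyish — a global saturation change.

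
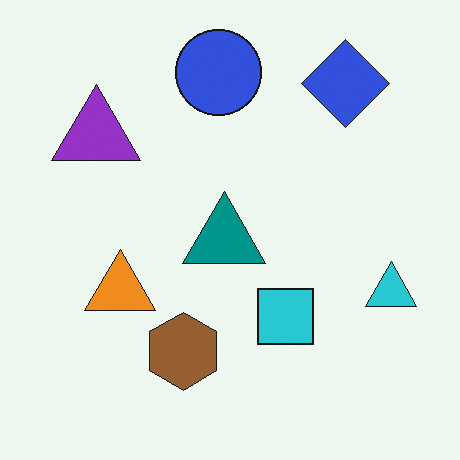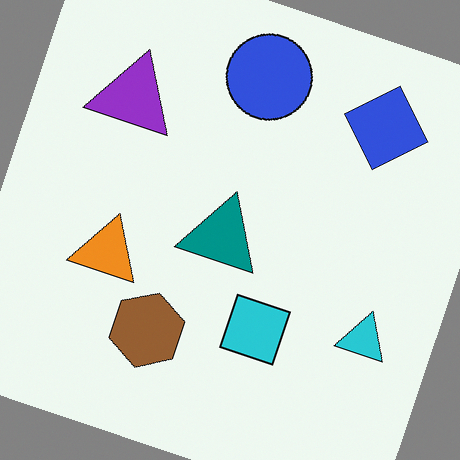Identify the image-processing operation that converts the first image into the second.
Rotated clockwise by a clearly visible amount.

Every shape is tilted by the same angle and the image corners show triangular fill wedges — a whole-image rotation by a non-right angle.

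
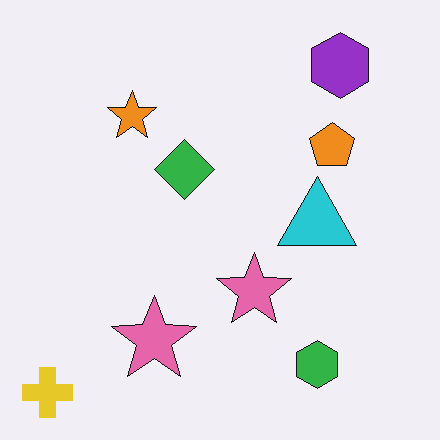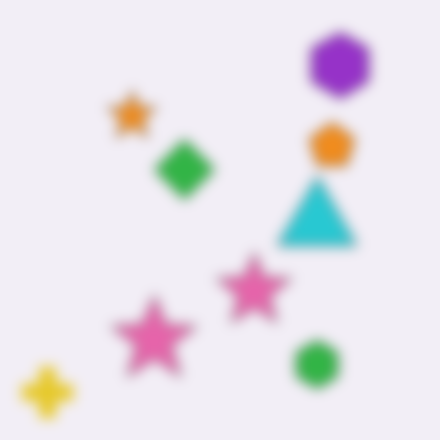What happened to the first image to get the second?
The transformation is: strongly gaussian-blurred.

Shape edges and outlines are uniformly softened across the whole image.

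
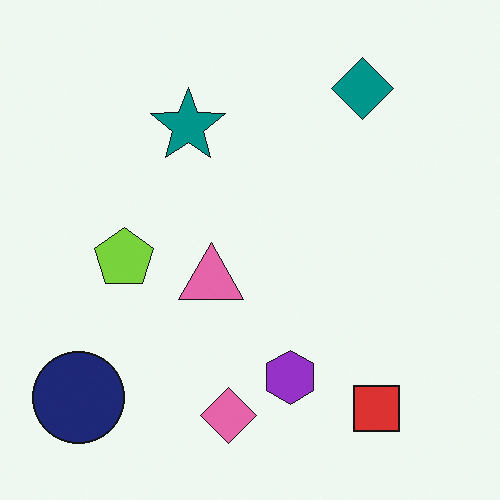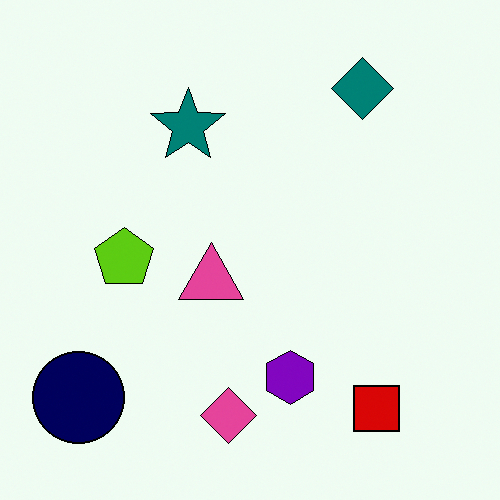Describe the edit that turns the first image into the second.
The image was given slightly increased contrast.

Tones are pushed away from mid-grey across the whole image — a global contrast change.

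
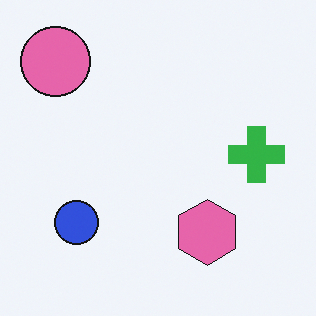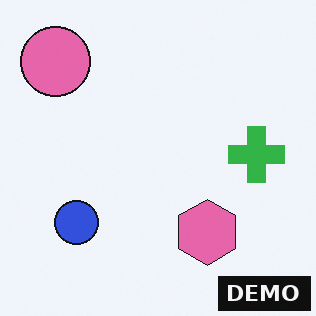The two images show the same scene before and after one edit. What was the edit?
It was watermarked with the text "DEMO" in the lower-right corner.

A dark label reading "DEMO" appears in the lower-right corner.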